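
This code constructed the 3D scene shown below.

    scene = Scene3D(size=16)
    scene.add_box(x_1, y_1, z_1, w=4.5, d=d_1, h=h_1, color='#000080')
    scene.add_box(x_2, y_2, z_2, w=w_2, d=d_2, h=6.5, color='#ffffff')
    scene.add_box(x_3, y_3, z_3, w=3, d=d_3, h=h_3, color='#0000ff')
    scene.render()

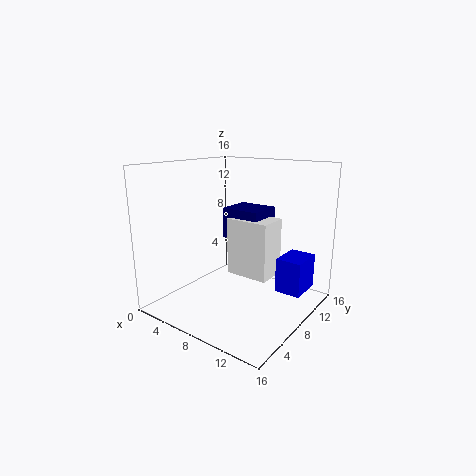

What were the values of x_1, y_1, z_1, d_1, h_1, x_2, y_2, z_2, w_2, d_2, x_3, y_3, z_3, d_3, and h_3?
x_1 = 5.5; y_1 = 8.5; z_1 = 7.5; d_1 = 4; h_1 = 3.5; x_2 = 6.5; y_2 = 8; z_2 = 3.5; w_2 = 5; d_2 = 3.5; x_3 = 11.5; y_3 = 10.5; z_3 = 1.5; d_3 = 4; h_3 = 4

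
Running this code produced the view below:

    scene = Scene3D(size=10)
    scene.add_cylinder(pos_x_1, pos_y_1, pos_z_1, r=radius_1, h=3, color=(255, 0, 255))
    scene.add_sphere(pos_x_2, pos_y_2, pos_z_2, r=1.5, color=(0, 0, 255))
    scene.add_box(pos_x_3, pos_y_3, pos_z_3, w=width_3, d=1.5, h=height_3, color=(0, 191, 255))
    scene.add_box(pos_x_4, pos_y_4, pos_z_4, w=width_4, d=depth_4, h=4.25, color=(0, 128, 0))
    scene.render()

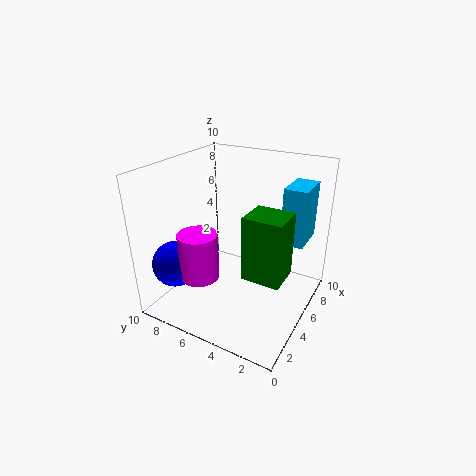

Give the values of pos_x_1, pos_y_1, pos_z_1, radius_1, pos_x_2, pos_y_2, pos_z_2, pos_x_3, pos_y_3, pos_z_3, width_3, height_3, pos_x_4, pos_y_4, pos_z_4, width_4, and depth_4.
pos_x_1 = 1.75, pos_y_1 = 6, pos_z_1 = 3.5, radius_1 = 1.25, pos_x_2 = 1.5, pos_y_2 = 7.75, pos_z_2 = 4, pos_x_3 = 5.25, pos_y_3 = 0.5, pos_z_3 = 5.25, width_3 = 2.5, height_3 = 3.75, pos_x_4 = 2.75, pos_y_4 = 1, pos_z_4 = 3.5, width_4 = 2.25, depth_4 = 2.5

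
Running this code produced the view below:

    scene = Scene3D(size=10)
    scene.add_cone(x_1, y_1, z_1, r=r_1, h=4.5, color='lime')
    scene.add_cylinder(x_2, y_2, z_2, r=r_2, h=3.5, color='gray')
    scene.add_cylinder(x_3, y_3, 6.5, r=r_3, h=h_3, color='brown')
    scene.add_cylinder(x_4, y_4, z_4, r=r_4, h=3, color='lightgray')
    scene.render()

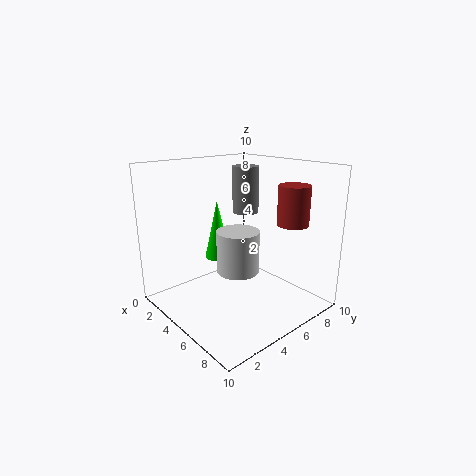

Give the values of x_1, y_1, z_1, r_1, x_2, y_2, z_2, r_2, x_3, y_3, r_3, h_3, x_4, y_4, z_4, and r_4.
x_1 = 2; y_1 = 5.5; z_1 = 2.5; r_1 = 1; x_2 = 3; y_2 = 7.5; z_2 = 6; r_2 = 1; x_3 = 8.5; y_3 = 6.5; r_3 = 1; h_3 = 2.5; x_4 = 5; y_4 = 5; z_4 = 2.5; r_4 = 1.5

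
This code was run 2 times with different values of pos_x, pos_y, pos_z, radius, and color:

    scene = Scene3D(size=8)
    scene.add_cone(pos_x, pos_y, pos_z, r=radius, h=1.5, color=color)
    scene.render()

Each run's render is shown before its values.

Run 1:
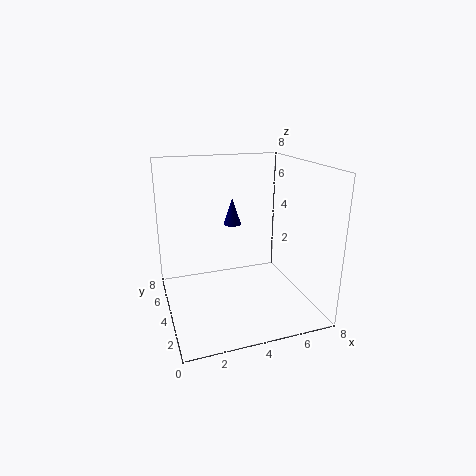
pos_x = 4; pos_y = 5; pos_z = 4.5; radius = 0.5; color = 'navy'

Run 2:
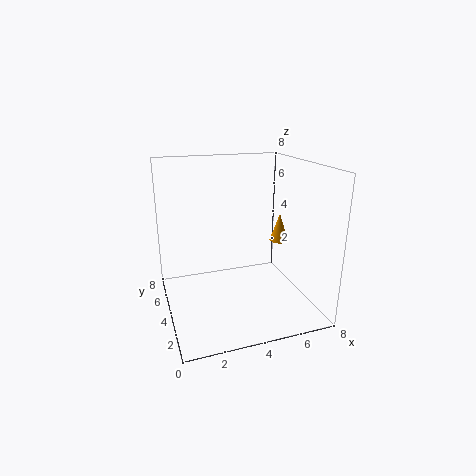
pos_x = 6; pos_y = 3; pos_z = 4; radius = 0.5; color = 'orange'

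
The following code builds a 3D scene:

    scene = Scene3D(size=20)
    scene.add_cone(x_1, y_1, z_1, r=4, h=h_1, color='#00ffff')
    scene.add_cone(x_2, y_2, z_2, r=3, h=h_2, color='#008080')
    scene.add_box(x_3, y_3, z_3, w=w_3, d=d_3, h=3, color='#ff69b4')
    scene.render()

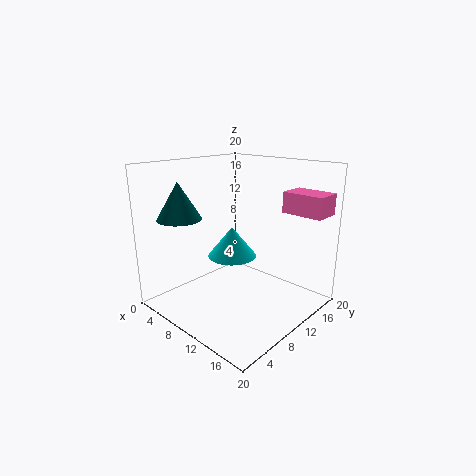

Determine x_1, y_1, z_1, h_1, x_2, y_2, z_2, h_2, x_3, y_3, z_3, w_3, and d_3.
x_1 = 4, y_1 = 15, z_1 = 4, h_1 = 5, x_2 = 5, y_2 = 4, z_2 = 13, h_2 = 5, x_3 = 13, y_3 = 16, z_3 = 13, w_3 = 6, d_3 = 4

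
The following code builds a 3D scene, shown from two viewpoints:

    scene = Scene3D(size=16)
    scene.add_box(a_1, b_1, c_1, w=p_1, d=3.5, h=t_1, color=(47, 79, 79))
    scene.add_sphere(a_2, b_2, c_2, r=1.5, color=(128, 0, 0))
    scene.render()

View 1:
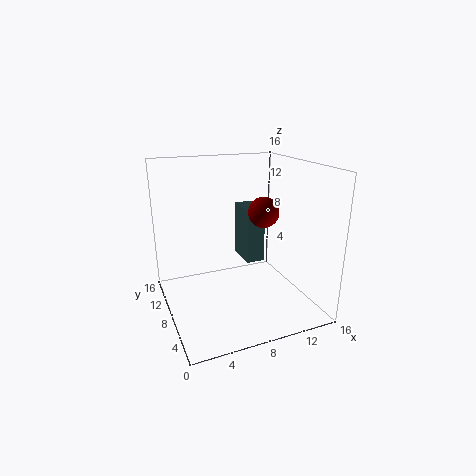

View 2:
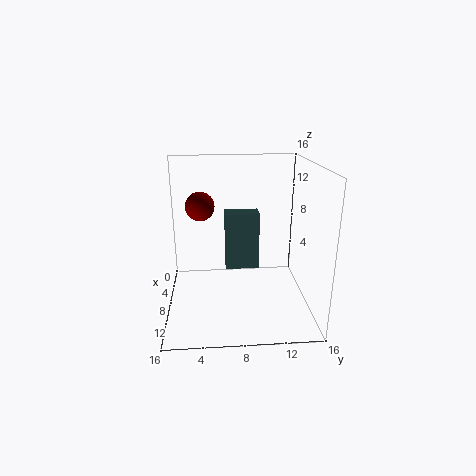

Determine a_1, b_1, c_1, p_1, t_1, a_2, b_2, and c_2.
a_1 = 8.5
b_1 = 6.5
c_1 = 5.5
p_1 = 2
t_1 = 6
a_2 = 9
b_2 = 4
c_2 = 12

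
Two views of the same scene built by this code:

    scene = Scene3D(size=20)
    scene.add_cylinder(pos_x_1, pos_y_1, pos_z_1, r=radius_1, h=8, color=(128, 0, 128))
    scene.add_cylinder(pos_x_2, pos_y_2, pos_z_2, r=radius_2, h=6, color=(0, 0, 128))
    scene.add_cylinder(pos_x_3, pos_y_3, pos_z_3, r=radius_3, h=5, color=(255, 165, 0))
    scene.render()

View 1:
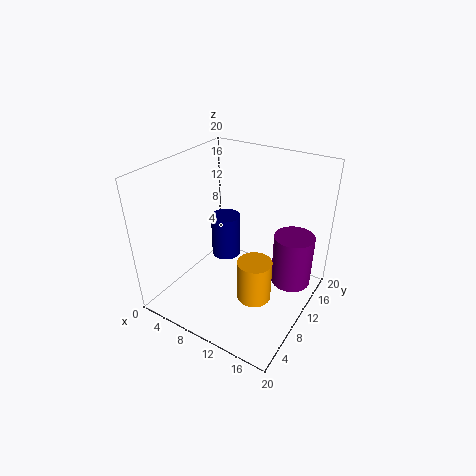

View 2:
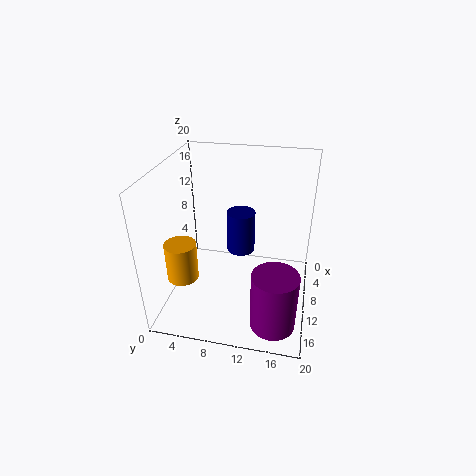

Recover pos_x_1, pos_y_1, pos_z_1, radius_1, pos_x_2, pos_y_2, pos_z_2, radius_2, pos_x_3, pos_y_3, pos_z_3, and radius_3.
pos_x_1 = 16, pos_y_1 = 16, pos_z_1 = 1, radius_1 = 3, pos_x_2 = 8, pos_y_2 = 10, pos_z_2 = 7, radius_2 = 2, pos_x_3 = 16, pos_y_3 = 4, pos_z_3 = 7, radius_3 = 2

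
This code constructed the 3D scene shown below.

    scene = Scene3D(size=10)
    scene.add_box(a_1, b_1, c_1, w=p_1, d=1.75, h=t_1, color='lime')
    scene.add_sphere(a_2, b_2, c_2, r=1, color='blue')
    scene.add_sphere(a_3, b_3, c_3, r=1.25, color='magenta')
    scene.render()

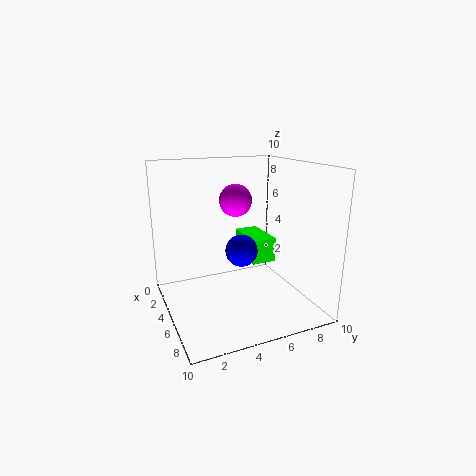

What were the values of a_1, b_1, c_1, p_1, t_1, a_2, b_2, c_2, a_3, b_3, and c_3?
a_1 = 2.25, b_1 = 6, c_1 = 3, p_1 = 3.25, t_1 = 1.75, a_2 = 7.25, b_2 = 4.25, c_2 = 5, a_3 = 2.25, b_3 = 6, c_3 = 7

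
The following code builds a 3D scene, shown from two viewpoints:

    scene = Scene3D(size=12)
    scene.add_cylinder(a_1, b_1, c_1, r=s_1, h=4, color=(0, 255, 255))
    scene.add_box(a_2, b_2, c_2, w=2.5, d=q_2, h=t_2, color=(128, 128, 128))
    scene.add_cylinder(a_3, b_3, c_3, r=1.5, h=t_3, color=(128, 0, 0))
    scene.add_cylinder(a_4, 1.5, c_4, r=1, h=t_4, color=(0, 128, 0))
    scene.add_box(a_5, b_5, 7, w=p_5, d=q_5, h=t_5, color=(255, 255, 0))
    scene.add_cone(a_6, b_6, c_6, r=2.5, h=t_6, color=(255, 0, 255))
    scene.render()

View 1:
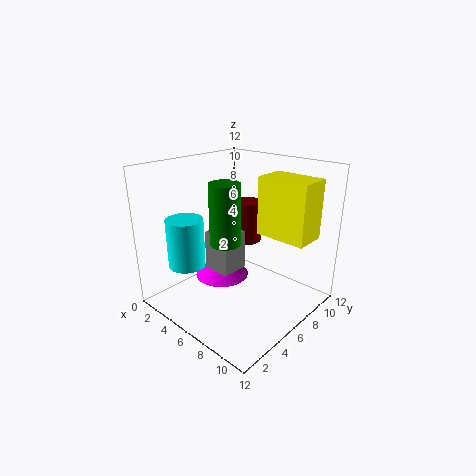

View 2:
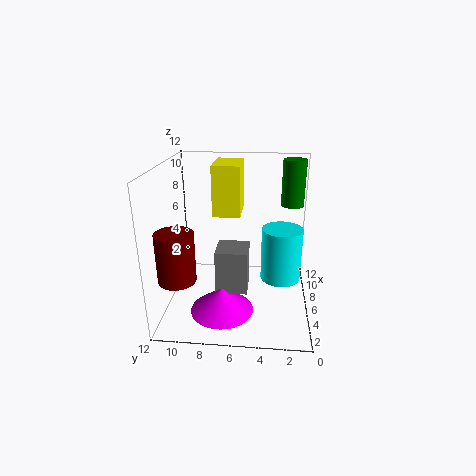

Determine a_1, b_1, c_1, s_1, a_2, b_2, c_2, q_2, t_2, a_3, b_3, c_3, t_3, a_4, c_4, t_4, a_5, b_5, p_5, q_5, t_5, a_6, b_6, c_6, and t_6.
a_1 = 3.5
b_1 = 2.5
c_1 = 4
s_1 = 1.5
a_2 = 3
b_2 = 5
c_2 = 2.5
q_2 = 2.5
t_2 = 3.5
a_3 = 3
b_3 = 10.5
c_3 = 3.5
t_3 = 4
a_4 = 9
c_4 = 8
t_4 = 4
a_5 = 8
b_5 = 6
p_5 = 4
q_5 = 2.5
t_5 = 4.5
a_6 = 3
b_6 = 7
c_6 = 1
t_6 = 2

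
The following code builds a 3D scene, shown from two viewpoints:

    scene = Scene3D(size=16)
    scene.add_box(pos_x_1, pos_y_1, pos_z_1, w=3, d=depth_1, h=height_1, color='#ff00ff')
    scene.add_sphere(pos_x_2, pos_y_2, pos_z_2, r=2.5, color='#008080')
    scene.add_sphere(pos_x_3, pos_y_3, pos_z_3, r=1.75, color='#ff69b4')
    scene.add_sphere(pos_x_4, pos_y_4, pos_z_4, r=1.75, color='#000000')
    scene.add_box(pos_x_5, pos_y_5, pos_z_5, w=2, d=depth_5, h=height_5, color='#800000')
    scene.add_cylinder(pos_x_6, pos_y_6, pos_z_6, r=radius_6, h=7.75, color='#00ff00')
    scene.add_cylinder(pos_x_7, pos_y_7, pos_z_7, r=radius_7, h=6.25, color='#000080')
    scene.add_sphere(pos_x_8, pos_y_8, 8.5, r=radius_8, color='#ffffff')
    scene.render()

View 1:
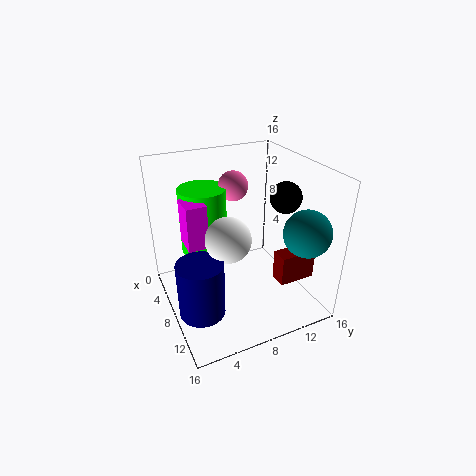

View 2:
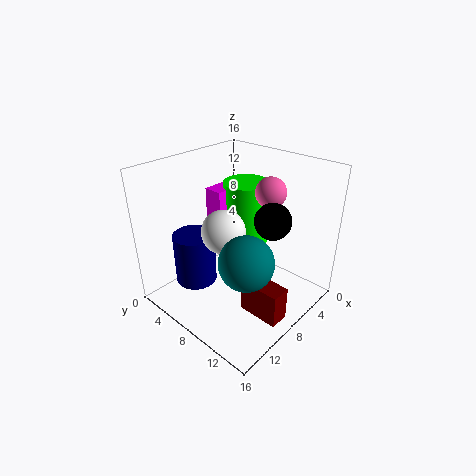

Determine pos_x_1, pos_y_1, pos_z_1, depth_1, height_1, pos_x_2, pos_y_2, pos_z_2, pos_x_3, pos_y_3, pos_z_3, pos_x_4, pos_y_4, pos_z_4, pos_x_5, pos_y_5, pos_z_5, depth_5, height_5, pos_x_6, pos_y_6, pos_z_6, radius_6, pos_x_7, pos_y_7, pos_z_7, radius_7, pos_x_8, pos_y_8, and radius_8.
pos_x_1 = 4.5, pos_y_1 = 2.5, pos_z_1 = 7.25, depth_1 = 2.25, height_1 = 5, pos_x_2 = 13, pos_y_2 = 13.5, pos_z_2 = 9.75, pos_x_3 = 4, pos_y_3 = 9.25, pos_z_3 = 12.5, pos_x_4 = 9, pos_y_4 = 13.25, pos_z_4 = 12.25, pos_x_5 = 9.75, pos_y_5 = 11.75, pos_z_5 = 2.75, depth_5 = 4.25, height_5 = 3.5, pos_x_6 = 3.75, pos_y_6 = 5.5, pos_z_6 = 5, radius_6 = 2.75, pos_x_7 = 10, pos_y_7 = 2.75, pos_z_7 = 1, radius_7 = 2.5, pos_x_8 = 8.75, pos_y_8 = 6.5, radius_8 = 2.5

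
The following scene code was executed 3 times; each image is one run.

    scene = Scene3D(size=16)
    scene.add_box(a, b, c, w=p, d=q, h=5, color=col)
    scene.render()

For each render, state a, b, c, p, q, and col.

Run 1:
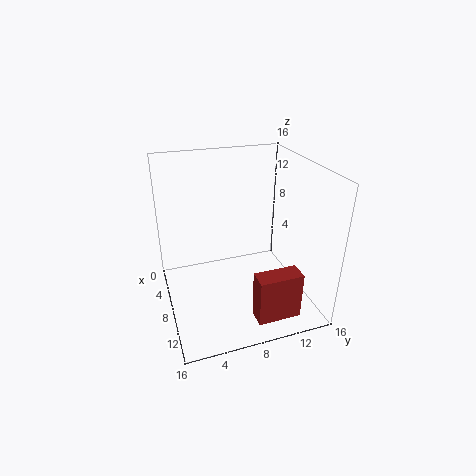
a = 13.5; b = 7.75; c = 2; p = 2; q = 4.5; col = 'brown'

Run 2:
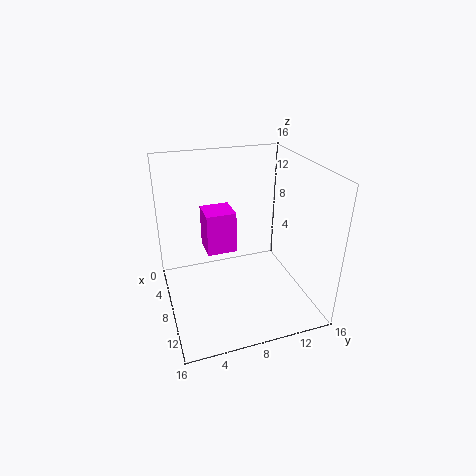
a = 2.5; b = 5; c = 5; p = 3.5; q = 3.5; col = 'magenta'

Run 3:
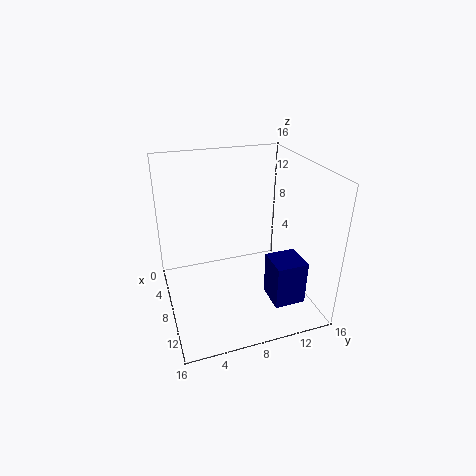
a = 9.5; b = 10.75; c = 1.25; p = 3.5; q = 3.5; col = 'navy'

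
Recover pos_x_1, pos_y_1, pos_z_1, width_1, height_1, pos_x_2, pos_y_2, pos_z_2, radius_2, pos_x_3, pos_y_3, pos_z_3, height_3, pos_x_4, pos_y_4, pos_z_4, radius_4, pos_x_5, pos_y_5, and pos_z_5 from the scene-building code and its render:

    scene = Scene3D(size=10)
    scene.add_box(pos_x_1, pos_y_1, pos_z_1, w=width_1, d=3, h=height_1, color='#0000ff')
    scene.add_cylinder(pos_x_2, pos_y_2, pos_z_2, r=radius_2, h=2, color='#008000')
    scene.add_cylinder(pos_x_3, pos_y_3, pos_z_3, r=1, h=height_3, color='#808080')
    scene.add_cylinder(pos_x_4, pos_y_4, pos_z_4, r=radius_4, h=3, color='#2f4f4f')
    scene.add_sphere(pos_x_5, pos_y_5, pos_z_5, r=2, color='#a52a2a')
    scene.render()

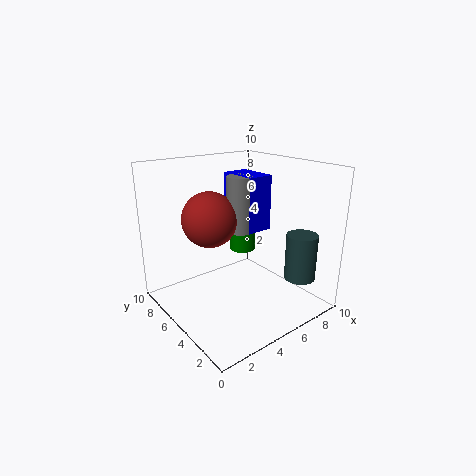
pos_x_1 = 6, pos_y_1 = 5, pos_z_1 = 5, width_1 = 2, height_1 = 4, pos_x_2 = 7, pos_y_2 = 7, pos_z_2 = 3, radius_2 = 1, pos_x_3 = 6, pos_y_3 = 6, pos_z_3 = 5, height_3 = 4, pos_x_4 = 7, pos_y_4 = 1, pos_z_4 = 3, radius_4 = 1, pos_x_5 = 4, pos_y_5 = 7, pos_z_5 = 6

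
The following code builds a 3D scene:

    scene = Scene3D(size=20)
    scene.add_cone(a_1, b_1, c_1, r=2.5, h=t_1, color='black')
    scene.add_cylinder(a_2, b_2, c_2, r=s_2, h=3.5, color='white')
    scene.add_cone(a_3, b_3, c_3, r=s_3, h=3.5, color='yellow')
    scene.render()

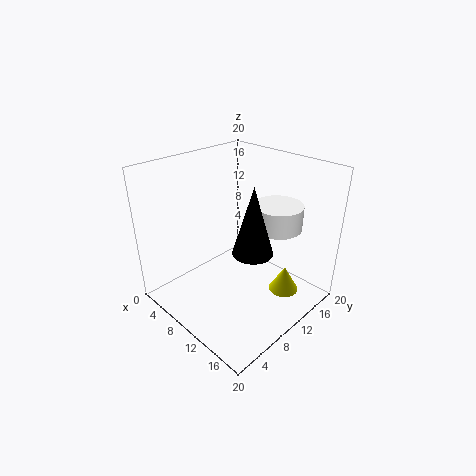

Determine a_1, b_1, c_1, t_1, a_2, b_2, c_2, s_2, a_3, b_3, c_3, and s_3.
a_1 = 15, b_1 = 7.5, c_1 = 11, t_1 = 8.5, a_2 = 12.5, b_2 = 15.5, c_2 = 10.5, s_2 = 3.5, a_3 = 16.5, b_3 = 12.5, c_3 = 3.5, s_3 = 2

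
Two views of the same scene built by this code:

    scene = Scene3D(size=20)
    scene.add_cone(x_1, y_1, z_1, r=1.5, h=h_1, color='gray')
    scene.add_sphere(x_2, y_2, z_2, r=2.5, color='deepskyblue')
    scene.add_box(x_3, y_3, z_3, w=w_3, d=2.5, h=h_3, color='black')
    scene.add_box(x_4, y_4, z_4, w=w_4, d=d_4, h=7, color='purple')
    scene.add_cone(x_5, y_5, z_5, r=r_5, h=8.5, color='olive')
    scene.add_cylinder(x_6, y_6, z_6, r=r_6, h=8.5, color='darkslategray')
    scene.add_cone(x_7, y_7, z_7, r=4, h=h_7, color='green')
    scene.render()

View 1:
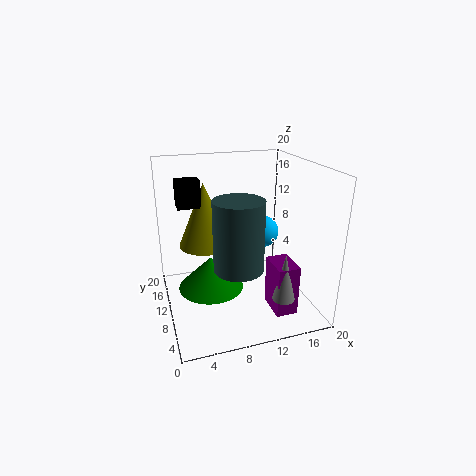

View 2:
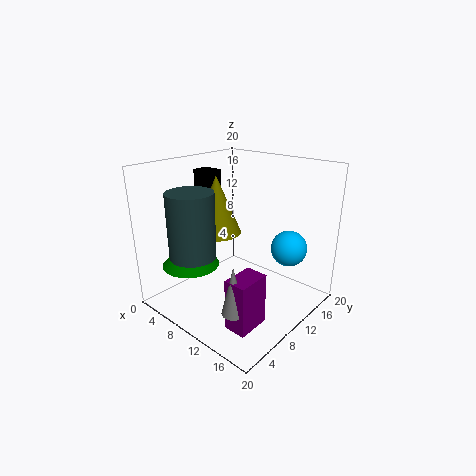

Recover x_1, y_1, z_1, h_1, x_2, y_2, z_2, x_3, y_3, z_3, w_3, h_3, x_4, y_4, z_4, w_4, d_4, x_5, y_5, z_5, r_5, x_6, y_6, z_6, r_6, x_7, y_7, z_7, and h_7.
x_1 = 14.5, y_1 = 4, z_1 = 3, h_1 = 6.5, x_2 = 15.5, y_2 = 14.5, z_2 = 8.5, x_3 = 2, y_3 = 9.5, z_3 = 15, w_3 = 3, h_3 = 3.5, x_4 = 13.5, y_4 = 3.5, z_4 = 0.5, w_4 = 3, d_4 = 4.5, x_5 = 5.5, y_5 = 10.5, z_5 = 9.5, r_5 = 3.5, x_6 = 8, y_6 = 3.5, z_6 = 9, r_6 = 3, x_7 = 5, y_7 = 5.5, z_7 = 6, h_7 = 4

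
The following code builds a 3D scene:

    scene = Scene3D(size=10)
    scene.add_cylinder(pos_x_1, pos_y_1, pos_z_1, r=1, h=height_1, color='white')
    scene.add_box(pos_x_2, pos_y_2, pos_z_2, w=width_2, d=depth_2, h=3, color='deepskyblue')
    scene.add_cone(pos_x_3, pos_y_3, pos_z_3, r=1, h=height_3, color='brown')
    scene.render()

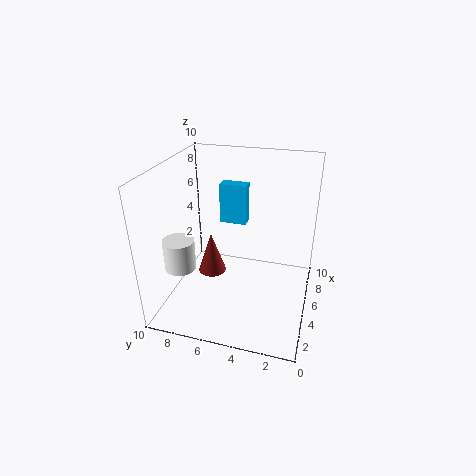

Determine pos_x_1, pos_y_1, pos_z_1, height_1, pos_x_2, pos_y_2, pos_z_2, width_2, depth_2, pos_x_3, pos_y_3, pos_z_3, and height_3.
pos_x_1 = 2, pos_y_1 = 8, pos_z_1 = 4, height_1 = 2, pos_x_2 = 7, pos_y_2 = 5, pos_z_2 = 5, width_2 = 1, depth_2 = 2, pos_x_3 = 5, pos_y_3 = 7, pos_z_3 = 2, height_3 = 3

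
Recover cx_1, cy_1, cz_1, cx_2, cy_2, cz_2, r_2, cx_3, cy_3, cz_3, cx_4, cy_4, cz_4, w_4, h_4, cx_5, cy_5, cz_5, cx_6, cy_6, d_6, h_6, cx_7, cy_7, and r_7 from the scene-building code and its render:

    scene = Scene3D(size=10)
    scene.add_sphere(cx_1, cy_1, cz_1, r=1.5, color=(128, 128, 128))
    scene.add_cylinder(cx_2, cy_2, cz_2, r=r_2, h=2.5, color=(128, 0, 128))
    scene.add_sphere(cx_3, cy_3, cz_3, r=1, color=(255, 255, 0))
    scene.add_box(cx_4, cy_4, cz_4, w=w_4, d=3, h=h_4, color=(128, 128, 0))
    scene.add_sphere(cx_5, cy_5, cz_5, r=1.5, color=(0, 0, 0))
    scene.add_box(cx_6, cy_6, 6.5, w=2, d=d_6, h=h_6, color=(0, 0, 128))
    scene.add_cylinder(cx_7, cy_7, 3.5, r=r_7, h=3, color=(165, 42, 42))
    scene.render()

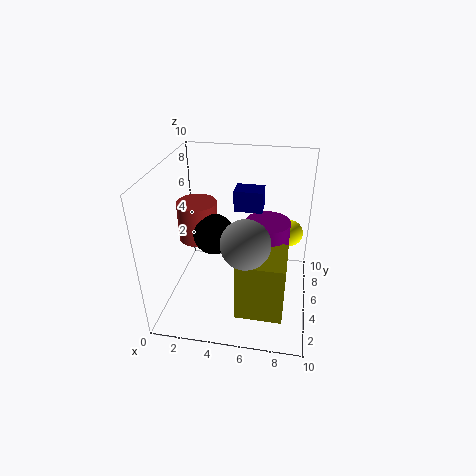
cx_1 = 6, cy_1 = 2, cz_1 = 6.5, cx_2 = 7, cy_2 = 5, cz_2 = 4, r_2 = 1.5, cx_3 = 8.5, cy_3 = 8, cz_3 = 4, cx_4 = 5.5, cy_4 = 1, cz_4 = 1.5, w_4 = 3, h_4 = 4, cx_5 = 3, cy_5 = 6, cz_5 = 4.5, cx_6 = 4.5, cy_6 = 6, d_6 = 1.5, h_6 = 1.5, cx_7 = 1.5, cy_7 = 7, r_7 = 1.5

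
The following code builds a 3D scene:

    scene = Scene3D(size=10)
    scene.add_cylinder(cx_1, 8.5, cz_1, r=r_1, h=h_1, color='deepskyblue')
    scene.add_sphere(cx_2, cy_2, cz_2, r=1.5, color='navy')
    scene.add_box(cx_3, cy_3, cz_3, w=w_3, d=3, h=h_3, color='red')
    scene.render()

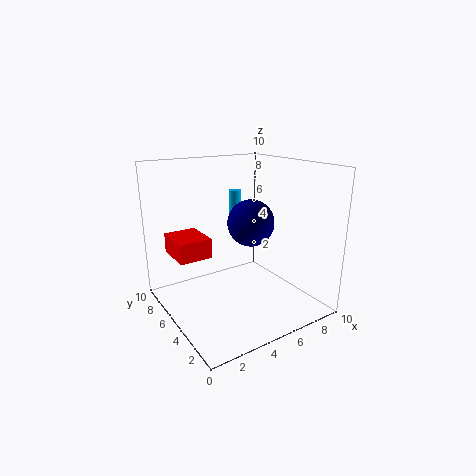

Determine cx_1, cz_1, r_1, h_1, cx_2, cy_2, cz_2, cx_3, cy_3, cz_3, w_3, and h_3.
cx_1 = 7
cz_1 = 4.5
r_1 = 0.5
h_1 = 3
cx_2 = 5
cy_2 = 3.5
cz_2 = 6.5
cx_3 = 1.5
cy_3 = 7
cz_3 = 3
w_3 = 2.5
h_3 = 1.5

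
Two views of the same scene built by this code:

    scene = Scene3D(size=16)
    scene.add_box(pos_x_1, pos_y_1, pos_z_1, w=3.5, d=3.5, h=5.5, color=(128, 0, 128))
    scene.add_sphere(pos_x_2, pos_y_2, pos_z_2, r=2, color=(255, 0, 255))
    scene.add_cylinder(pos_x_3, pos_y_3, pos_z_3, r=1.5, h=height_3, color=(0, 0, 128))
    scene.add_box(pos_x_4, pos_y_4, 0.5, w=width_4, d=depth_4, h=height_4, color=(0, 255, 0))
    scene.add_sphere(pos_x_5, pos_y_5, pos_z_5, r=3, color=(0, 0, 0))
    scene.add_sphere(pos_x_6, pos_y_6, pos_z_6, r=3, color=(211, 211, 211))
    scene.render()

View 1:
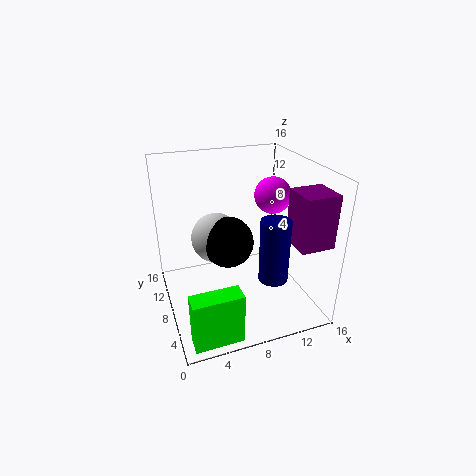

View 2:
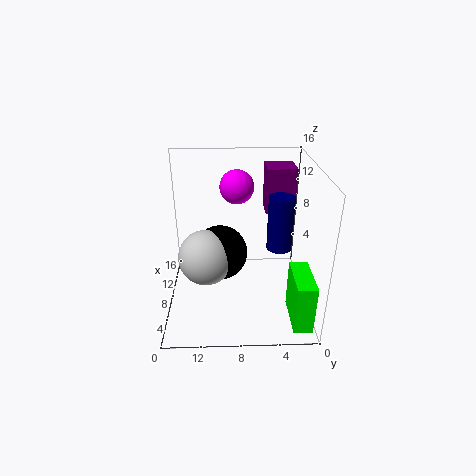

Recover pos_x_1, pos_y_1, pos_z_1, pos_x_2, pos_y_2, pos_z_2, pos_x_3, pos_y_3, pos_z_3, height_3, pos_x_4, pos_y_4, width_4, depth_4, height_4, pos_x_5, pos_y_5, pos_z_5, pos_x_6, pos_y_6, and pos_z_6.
pos_x_1 = 12, pos_y_1 = 1, pos_z_1 = 9, pos_x_2 = 12, pos_y_2 = 8, pos_z_2 = 12.5, pos_x_3 = 10, pos_y_3 = 3, pos_z_3 = 5.5, height_3 = 6.5, pos_x_4 = 1, pos_y_4 = 0.5, width_4 = 5, depth_4 = 2, height_4 = 5.5, pos_x_5 = 7.5, pos_y_5 = 10, pos_z_5 = 6.5, pos_x_6 = 6.5, pos_y_6 = 11.5, pos_z_6 = 6.5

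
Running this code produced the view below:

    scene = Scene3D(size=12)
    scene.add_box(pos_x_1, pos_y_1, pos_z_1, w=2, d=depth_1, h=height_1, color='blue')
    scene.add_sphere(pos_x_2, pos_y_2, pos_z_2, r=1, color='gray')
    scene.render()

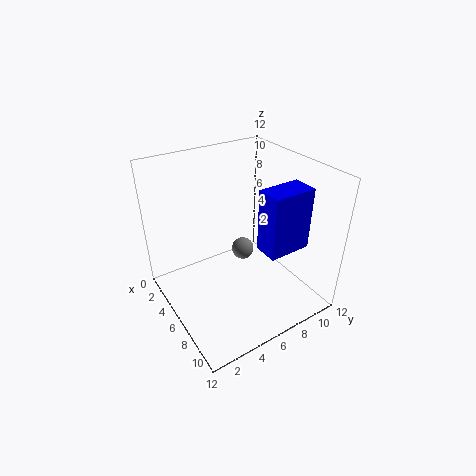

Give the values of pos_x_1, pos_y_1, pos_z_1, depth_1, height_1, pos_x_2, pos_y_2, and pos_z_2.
pos_x_1 = 8; pos_y_1 = 6.5; pos_z_1 = 6; depth_1 = 3.5; height_1 = 5; pos_x_2 = 4.5; pos_y_2 = 7.5; pos_z_2 = 3.5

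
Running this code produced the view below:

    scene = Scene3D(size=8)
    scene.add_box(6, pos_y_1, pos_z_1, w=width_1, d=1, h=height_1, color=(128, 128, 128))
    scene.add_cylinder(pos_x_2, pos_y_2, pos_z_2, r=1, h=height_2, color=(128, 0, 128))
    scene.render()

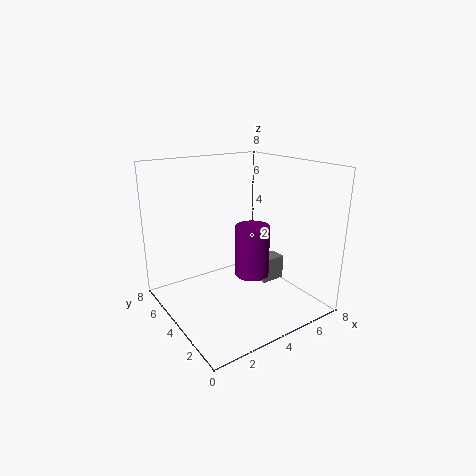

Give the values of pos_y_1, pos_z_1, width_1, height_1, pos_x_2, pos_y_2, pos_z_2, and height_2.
pos_y_1 = 4; pos_z_1 = 0.5; width_1 = 1.5; height_1 = 1.5; pos_x_2 = 5; pos_y_2 = 4; pos_z_2 = 1.5; height_2 = 3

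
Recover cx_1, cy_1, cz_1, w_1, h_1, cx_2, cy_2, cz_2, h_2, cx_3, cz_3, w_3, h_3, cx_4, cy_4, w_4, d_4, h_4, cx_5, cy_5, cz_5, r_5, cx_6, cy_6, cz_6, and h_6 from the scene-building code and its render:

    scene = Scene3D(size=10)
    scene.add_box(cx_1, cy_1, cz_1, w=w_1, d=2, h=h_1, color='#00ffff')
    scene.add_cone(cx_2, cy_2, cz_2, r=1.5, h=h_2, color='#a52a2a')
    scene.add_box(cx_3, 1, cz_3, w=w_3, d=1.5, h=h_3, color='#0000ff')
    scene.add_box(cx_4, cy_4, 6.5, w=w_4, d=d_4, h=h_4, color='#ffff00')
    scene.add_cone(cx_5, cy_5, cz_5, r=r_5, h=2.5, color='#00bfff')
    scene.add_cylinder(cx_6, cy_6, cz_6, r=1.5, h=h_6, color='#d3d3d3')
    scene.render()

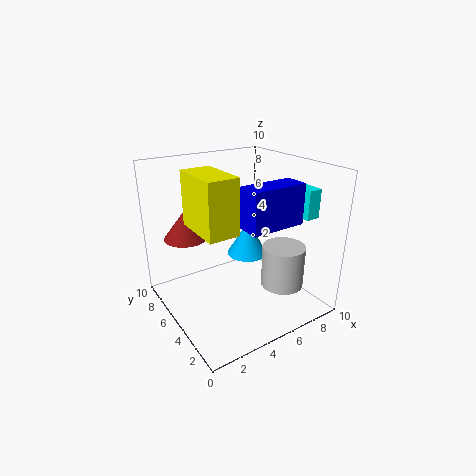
cx_1 = 8.5; cy_1 = 2; cz_1 = 6.5; w_1 = 1; h_1 = 2; cx_2 = 2; cy_2 = 7; cz_2 = 5; h_2 = 2; cx_3 = 3.5; cz_3 = 7; w_3 = 3.5; h_3 = 2.5; cx_4 = 1.5; cy_4 = 2.5; w_4 = 2; d_4 = 3.5; h_4 = 3.5; cx_5 = 6.5; cy_5 = 6; cz_5 = 3; r_5 = 1.5; cx_6 = 7.5; cy_6 = 3; cz_6 = 1.5; h_6 = 3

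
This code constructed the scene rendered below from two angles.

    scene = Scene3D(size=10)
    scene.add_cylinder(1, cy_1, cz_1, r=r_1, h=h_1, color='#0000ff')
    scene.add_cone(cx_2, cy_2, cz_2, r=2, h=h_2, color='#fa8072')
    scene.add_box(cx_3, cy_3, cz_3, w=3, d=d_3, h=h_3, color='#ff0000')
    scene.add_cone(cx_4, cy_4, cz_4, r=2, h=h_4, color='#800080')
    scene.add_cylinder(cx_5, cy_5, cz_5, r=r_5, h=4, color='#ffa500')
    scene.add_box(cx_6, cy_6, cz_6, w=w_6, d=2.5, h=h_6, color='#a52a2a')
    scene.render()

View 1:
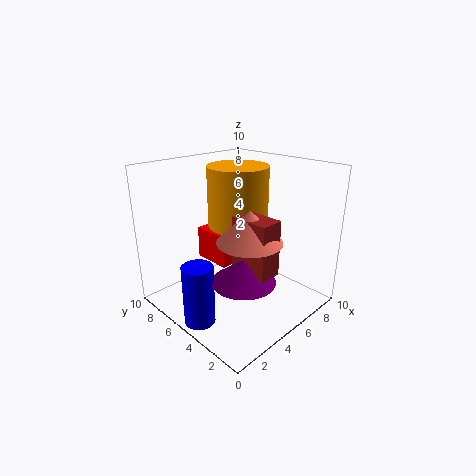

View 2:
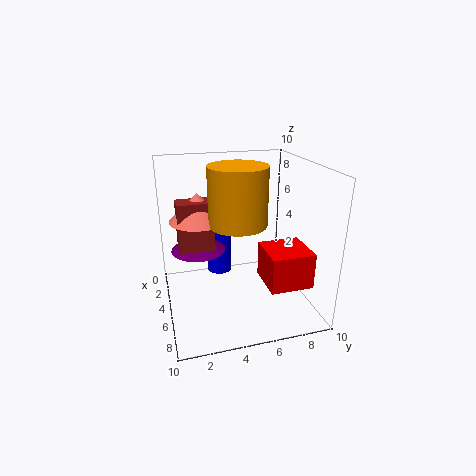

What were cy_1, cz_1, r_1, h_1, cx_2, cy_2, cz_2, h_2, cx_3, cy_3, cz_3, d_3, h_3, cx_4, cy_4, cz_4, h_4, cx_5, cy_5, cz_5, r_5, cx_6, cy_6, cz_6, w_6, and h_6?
cy_1 = 4.5, cz_1 = 0.5, r_1 = 1, h_1 = 4, cx_2 = 3.5, cy_2 = 2.5, cz_2 = 6, h_2 = 2, cx_3 = 5, cy_3 = 6.5, cz_3 = 2, d_3 = 3, h_3 = 2.5, cx_4 = 3, cy_4 = 2.5, cz_4 = 3.5, h_4 = 1.5, cx_5 = 5, cy_5 = 5, cz_5 = 6, r_5 = 2, cx_6 = 3, cy_6 = 1, cz_6 = 4, w_6 = 1.5, h_6 = 3.5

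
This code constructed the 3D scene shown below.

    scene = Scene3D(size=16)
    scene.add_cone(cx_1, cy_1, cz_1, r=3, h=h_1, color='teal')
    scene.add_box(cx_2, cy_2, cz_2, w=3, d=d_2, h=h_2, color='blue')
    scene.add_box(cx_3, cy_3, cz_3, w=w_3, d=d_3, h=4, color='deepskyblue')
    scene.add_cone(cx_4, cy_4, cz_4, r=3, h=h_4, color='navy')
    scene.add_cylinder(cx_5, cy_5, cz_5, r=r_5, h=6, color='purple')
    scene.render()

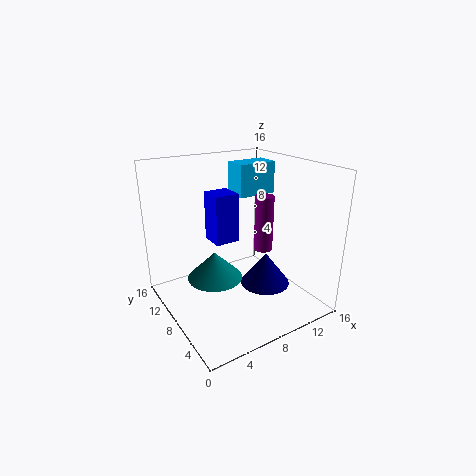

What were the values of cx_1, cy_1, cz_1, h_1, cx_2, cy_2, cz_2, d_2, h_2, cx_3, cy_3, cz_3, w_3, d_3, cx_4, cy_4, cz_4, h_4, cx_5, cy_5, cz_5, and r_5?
cx_1 = 5; cy_1 = 8; cz_1 = 4; h_1 = 3; cx_2 = 7; cy_2 = 11; cz_2 = 6; d_2 = 3; h_2 = 6; cx_3 = 11; cy_3 = 12; cz_3 = 11; w_3 = 5; d_3 = 3; cx_4 = 12; cy_4 = 8; cz_4 = 1; h_4 = 4; cx_5 = 10; cy_5 = 6; cz_5 = 7; r_5 = 1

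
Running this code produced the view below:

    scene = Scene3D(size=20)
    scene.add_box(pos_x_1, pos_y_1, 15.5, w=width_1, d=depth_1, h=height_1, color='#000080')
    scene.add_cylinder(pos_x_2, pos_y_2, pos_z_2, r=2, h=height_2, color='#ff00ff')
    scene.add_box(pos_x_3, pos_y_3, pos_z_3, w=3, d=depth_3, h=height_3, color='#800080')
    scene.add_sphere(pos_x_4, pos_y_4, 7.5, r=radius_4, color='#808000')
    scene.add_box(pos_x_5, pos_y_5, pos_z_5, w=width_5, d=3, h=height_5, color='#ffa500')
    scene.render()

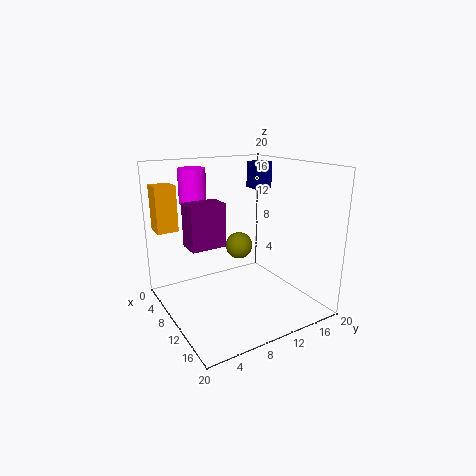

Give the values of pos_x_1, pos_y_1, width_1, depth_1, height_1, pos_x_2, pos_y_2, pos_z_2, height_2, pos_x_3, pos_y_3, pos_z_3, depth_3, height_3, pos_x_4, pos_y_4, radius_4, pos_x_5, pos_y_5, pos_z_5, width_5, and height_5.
pos_x_1 = 3.5, pos_y_1 = 15.5, width_1 = 2.5, depth_1 = 3, height_1 = 4, pos_x_2 = 3, pos_y_2 = 6.5, pos_z_2 = 14, height_2 = 5, pos_x_3 = 10, pos_y_3 = 2, pos_z_3 = 10.5, depth_3 = 4.5, height_3 = 5.5, pos_x_4 = 7, pos_y_4 = 12, radius_4 = 2, pos_x_5 = 1.5, pos_y_5 = 0.5, pos_z_5 = 10.5, width_5 = 3, height_5 = 6.5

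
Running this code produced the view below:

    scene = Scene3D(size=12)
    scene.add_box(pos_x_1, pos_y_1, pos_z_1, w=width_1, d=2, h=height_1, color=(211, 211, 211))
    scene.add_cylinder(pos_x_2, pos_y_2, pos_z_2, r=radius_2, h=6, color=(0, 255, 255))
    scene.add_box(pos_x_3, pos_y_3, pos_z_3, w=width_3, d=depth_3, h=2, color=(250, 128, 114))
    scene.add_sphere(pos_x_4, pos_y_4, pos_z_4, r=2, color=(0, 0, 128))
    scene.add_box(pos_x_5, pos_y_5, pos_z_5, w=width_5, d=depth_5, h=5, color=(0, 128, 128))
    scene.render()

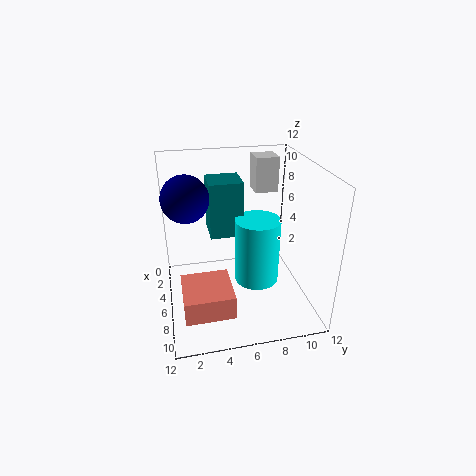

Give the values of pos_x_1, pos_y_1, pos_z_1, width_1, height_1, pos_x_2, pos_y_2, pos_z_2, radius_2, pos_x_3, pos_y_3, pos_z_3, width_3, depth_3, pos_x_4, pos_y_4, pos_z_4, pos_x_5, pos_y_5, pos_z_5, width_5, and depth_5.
pos_x_1 = 2; pos_y_1 = 8; pos_z_1 = 9; width_1 = 2; height_1 = 3; pos_x_2 = 5; pos_y_2 = 8; pos_z_2 = 1; radius_2 = 2; pos_x_3 = 6; pos_y_3 = 1; pos_z_3 = 1; width_3 = 4; depth_3 = 4; pos_x_4 = 4; pos_y_4 = 2; pos_z_4 = 9; pos_x_5 = 1; pos_y_5 = 4; pos_z_5 = 5; width_5 = 3; depth_5 = 3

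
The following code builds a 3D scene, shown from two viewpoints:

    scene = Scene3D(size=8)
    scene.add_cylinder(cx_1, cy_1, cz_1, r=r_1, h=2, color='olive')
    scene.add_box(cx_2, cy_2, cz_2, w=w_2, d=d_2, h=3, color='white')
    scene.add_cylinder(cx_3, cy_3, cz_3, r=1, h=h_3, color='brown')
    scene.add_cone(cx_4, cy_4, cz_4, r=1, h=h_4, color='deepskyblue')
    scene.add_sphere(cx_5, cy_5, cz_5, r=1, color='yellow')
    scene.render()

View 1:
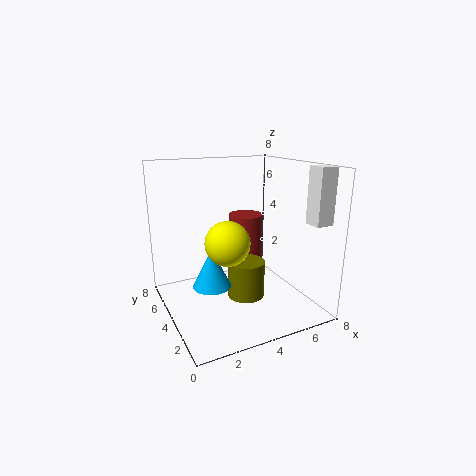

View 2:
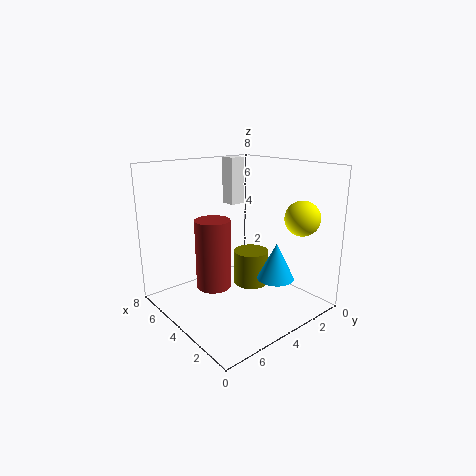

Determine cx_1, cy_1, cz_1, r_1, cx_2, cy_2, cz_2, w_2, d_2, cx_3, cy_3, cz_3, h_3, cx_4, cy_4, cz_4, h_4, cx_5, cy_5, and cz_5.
cx_1 = 4
cy_1 = 3
cz_1 = 1
r_1 = 1
cx_2 = 7
cy_2 = 1
cz_2 = 5
w_2 = 1
d_2 = 1
cx_3 = 5
cy_3 = 5
cz_3 = 1
h_3 = 4
cx_4 = 2
cy_4 = 3
cz_4 = 2
h_4 = 2
cx_5 = 2
cy_5 = 1
cz_5 = 5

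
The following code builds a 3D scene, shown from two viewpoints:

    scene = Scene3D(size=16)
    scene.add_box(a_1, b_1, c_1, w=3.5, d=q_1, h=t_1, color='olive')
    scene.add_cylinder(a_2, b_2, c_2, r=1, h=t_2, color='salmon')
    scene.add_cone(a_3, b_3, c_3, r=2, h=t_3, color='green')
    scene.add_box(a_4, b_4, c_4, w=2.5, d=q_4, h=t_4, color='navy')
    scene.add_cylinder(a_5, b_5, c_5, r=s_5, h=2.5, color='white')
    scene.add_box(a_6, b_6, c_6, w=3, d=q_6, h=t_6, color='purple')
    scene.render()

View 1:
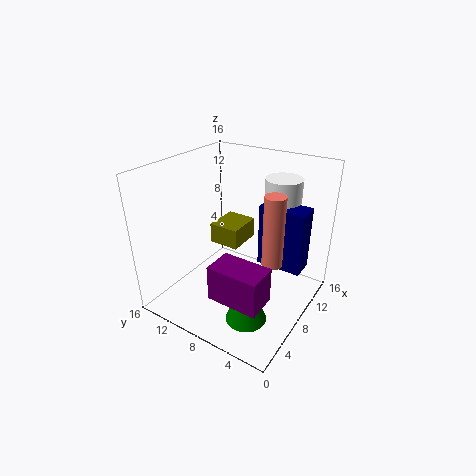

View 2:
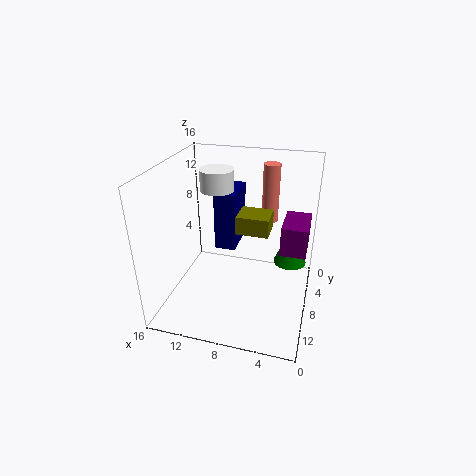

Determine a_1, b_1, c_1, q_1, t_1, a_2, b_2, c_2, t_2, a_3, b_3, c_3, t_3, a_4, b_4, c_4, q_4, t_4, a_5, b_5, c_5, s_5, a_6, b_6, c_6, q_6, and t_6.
a_1 = 4.5, b_1 = 6, c_1 = 9, q_1 = 3, t_1 = 2, a_2 = 5.5, b_2 = 2.5, c_2 = 8, t_2 = 7, a_3 = 2.5, b_3 = 3.5, c_3 = 3, t_3 = 5, a_4 = 9, b_4 = 1, c_4 = 5, q_4 = 5, t_4 = 7, a_5 = 11.5, b_5 = 4.5, c_5 = 12, s_5 = 2, a_6 = 0.5, b_6 = 1.5, c_6 = 5.5, q_6 = 5, t_6 = 3.5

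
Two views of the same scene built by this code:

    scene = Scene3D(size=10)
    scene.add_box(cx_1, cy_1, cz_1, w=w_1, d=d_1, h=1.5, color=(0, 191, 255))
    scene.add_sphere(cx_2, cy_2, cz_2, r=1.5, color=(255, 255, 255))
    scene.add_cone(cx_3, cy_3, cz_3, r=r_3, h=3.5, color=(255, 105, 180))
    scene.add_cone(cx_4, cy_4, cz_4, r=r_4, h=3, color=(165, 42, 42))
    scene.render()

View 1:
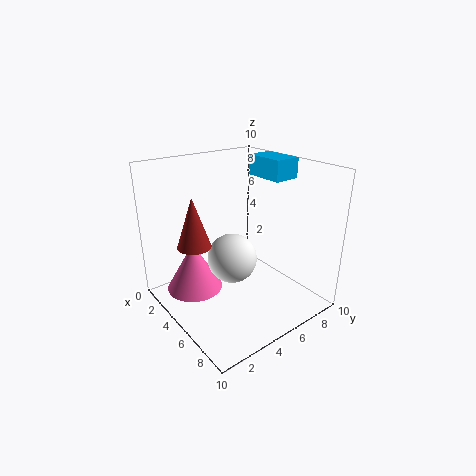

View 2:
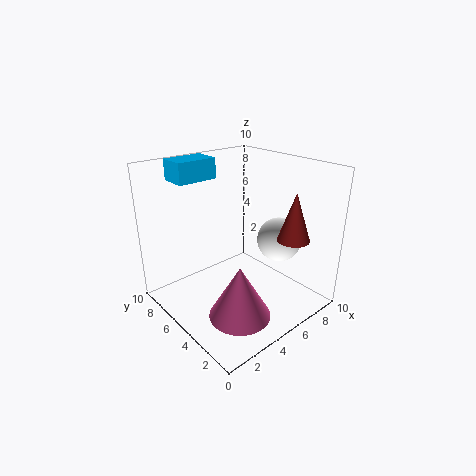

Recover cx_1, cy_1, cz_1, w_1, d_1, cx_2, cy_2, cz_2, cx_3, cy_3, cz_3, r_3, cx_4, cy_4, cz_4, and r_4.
cx_1 = 2.5, cy_1 = 8, cz_1 = 8.5, w_1 = 3, d_1 = 2, cx_2 = 7, cy_2 = 3, cz_2 = 5, cx_3 = 3, cy_3 = 2.5, cz_3 = 1, r_3 = 2, cx_4 = 6, cy_4 = 1, cz_4 = 6, r_4 = 1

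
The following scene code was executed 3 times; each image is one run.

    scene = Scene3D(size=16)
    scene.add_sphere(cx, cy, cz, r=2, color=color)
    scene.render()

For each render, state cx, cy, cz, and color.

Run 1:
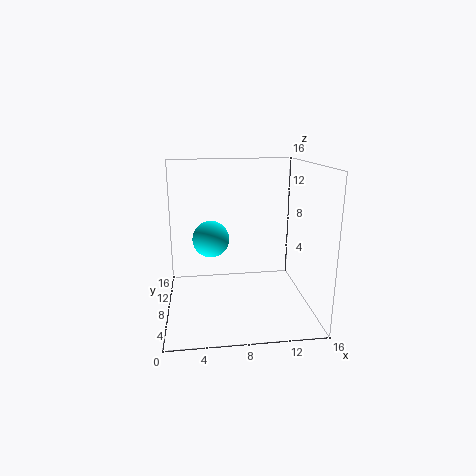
cx = 5; cy = 8; cz = 8; color = 'cyan'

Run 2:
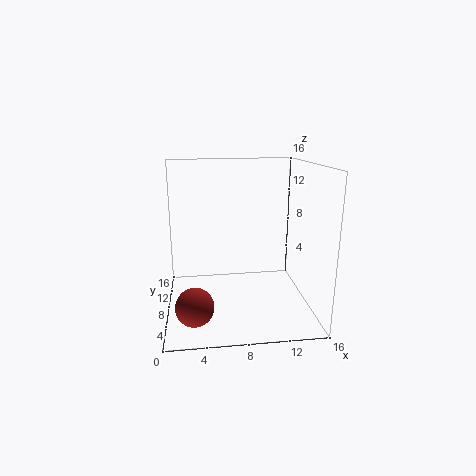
cx = 3; cy = 4; cz = 2; color = 'brown'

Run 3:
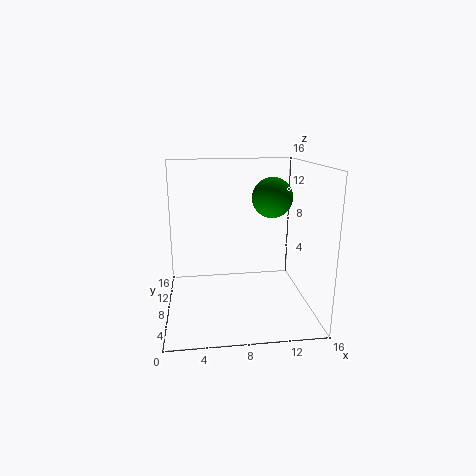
cx = 11; cy = 5; cz = 13; color = 'green'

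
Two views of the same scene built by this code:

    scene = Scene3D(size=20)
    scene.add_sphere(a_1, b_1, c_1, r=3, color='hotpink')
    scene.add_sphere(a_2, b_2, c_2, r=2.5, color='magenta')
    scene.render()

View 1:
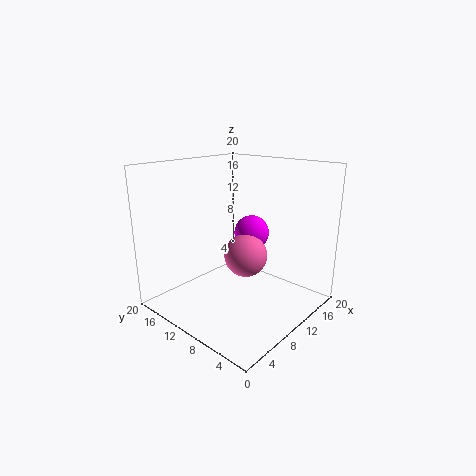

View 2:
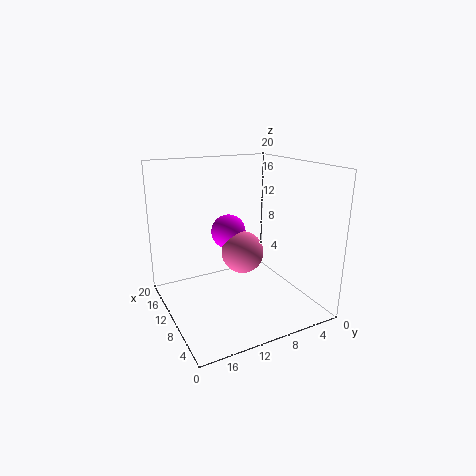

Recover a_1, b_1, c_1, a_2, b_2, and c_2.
a_1 = 10.5; b_1 = 9; c_1 = 7.5; a_2 = 13; b_2 = 10; c_2 = 10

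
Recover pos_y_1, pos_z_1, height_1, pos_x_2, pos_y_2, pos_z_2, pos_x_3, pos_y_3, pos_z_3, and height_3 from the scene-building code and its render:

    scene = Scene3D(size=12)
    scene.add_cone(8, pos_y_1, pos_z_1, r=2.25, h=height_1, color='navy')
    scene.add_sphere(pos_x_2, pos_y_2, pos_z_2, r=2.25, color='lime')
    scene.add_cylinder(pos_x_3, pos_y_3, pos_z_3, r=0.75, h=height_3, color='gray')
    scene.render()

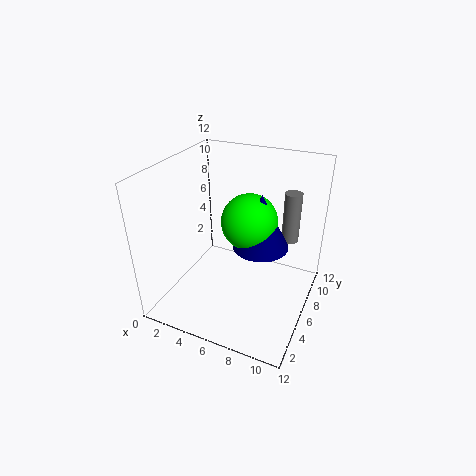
pos_y_1 = 6
pos_z_1 = 5.75
height_1 = 4.5
pos_x_2 = 7
pos_y_2 = 6
pos_z_2 = 7.75
pos_x_3 = 9.5
pos_y_3 = 9.5
pos_z_3 = 4.75
height_3 = 4.5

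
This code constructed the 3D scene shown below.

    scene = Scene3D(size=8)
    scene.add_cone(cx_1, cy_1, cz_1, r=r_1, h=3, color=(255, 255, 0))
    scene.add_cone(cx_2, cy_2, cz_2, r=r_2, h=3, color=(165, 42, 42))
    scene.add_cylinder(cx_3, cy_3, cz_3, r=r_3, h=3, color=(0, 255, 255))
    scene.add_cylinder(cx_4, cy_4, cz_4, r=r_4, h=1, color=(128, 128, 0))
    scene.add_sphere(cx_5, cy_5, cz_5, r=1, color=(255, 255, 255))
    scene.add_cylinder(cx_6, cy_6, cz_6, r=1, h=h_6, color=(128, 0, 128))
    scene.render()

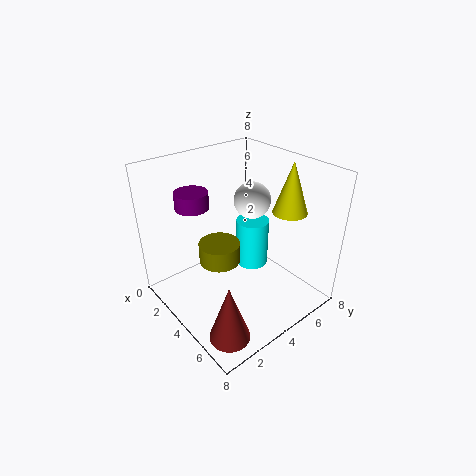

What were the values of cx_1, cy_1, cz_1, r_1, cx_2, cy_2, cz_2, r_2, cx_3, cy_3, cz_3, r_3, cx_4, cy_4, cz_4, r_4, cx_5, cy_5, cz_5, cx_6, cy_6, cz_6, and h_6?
cx_1 = 5
cy_1 = 7
cz_1 = 5
r_1 = 1
cx_2 = 7
cy_2 = 1
cz_2 = 1
r_2 = 1
cx_3 = 3
cy_3 = 6
cz_3 = 1
r_3 = 1
cx_4 = 5
cy_4 = 2
cz_4 = 4
r_4 = 1
cx_5 = 4
cy_5 = 5
cz_5 = 6
cx_6 = 1
cy_6 = 3
cz_6 = 5
h_6 = 1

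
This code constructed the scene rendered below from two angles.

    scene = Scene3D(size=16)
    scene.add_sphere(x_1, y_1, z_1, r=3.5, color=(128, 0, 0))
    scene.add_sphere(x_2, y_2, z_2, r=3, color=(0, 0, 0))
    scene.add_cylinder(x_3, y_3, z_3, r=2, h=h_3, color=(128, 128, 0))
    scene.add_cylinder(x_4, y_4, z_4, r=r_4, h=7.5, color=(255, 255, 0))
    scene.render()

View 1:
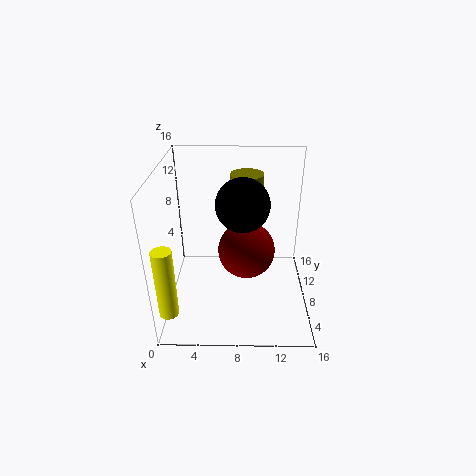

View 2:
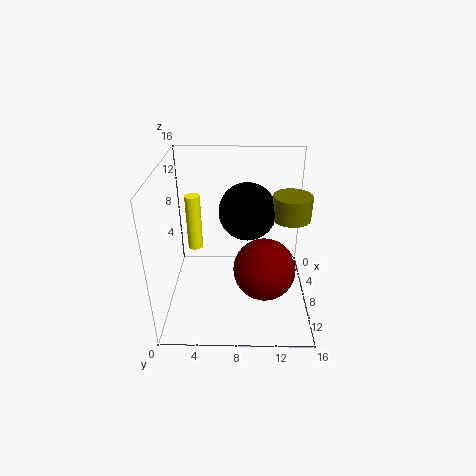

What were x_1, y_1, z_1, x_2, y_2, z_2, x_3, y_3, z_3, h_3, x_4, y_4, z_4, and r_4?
x_1 = 9; y_1 = 11; z_1 = 4.5; x_2 = 8.5; y_2 = 9; z_2 = 11.5; x_3 = 9; y_3 = 13.5; z_3 = 11; h_3 = 2.5; x_4 = 1; y_4 = 2; z_4 = 2.5; r_4 = 1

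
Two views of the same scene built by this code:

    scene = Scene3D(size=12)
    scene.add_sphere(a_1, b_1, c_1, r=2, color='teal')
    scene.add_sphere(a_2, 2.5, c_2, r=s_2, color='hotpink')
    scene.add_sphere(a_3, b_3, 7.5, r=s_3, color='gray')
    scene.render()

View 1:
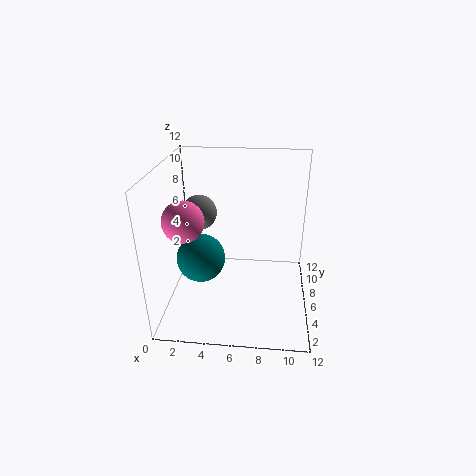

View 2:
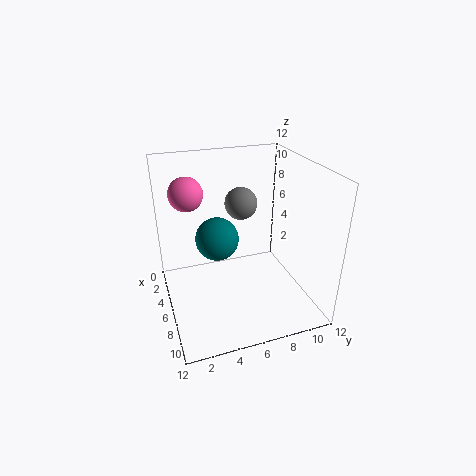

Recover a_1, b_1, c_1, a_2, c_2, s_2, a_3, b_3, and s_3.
a_1 = 3; b_1 = 5; c_1 = 4.5; a_2 = 2.5; c_2 = 9; s_2 = 1.5; a_3 = 2.5; b_3 = 7.5; s_3 = 1.5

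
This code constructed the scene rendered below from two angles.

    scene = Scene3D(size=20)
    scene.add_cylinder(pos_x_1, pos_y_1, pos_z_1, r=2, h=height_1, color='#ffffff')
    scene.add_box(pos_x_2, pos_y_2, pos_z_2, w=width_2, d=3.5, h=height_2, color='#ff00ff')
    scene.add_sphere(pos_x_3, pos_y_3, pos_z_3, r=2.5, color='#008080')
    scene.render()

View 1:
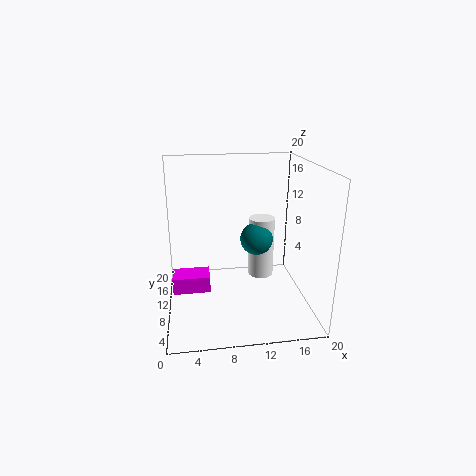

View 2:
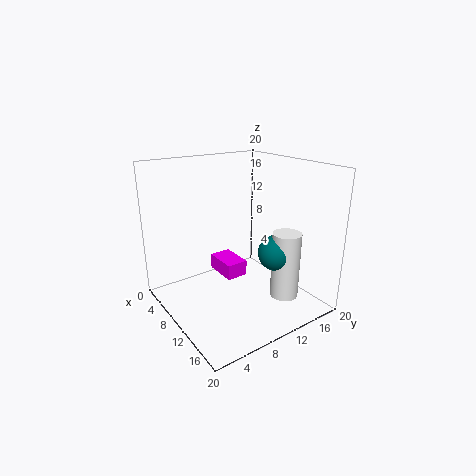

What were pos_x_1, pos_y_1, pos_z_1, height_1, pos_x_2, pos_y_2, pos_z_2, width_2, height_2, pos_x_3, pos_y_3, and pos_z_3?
pos_x_1 = 14.5
pos_y_1 = 15
pos_z_1 = 1.5
height_1 = 9.5
pos_x_2 = 0.5
pos_y_2 = 11
pos_z_2 = 1
width_2 = 5.5
height_2 = 2.5
pos_x_3 = 13.5
pos_y_3 = 14
pos_z_3 = 8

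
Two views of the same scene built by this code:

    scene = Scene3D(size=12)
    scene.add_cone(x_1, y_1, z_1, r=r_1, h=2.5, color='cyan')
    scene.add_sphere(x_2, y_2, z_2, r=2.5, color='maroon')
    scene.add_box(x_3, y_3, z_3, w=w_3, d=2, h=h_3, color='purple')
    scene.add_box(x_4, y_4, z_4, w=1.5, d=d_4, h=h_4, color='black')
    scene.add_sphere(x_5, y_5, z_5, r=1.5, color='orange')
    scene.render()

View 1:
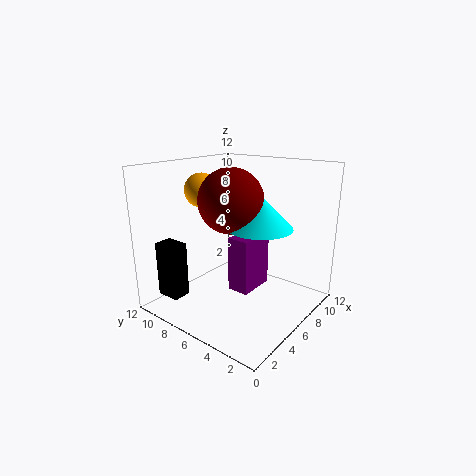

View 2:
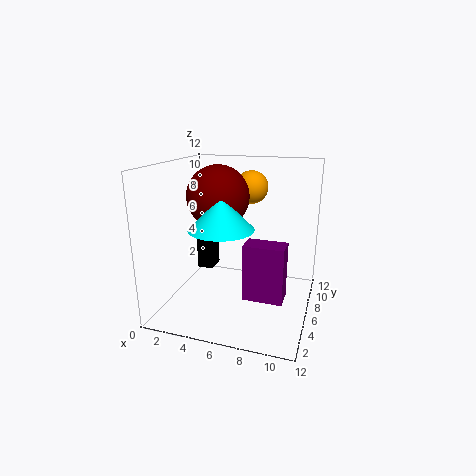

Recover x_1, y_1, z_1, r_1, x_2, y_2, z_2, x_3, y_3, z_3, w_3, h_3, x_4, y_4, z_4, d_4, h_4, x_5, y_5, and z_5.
x_1 = 5.5; y_1 = 3.5; z_1 = 7.5; r_1 = 2.5; x_2 = 4.5; y_2 = 5.5; z_2 = 9.5; x_3 = 6.5; y_3 = 5.5; z_3 = 0.5; w_3 = 3.5; h_3 = 5; x_4 = 1; y_4 = 8.5; z_4 = 1.5; d_4 = 2; h_4 = 4.5; x_5 = 6; y_5 = 10; z_5 = 9.5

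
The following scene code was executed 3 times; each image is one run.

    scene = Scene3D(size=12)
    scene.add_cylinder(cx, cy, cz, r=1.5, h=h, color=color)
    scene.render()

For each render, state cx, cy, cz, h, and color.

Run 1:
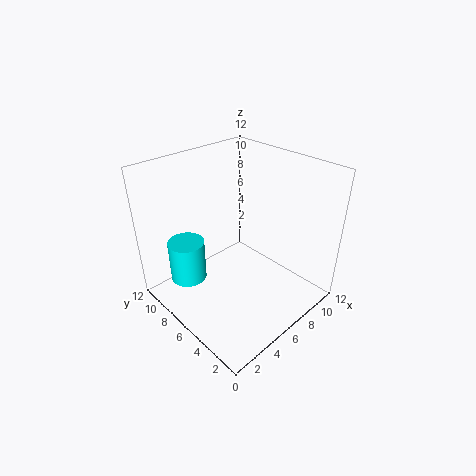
cx = 2.5
cy = 8.5
cz = 2.5
h = 3.5
color = 'cyan'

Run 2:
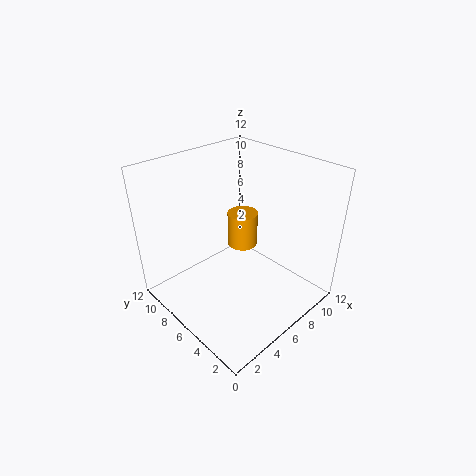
cx = 10
cy = 9.5
cz = 2
h = 3.5
color = 'orange'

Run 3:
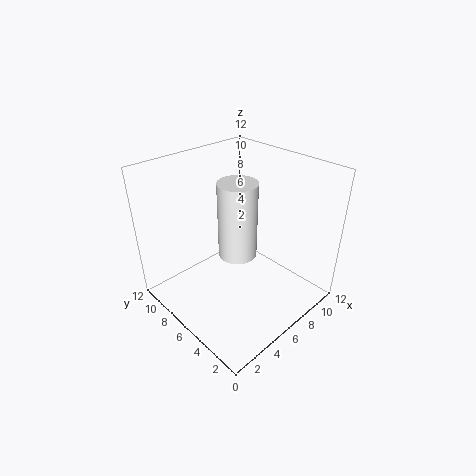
cx = 5
cy = 5
cz = 5.5
h = 6
color = 'white'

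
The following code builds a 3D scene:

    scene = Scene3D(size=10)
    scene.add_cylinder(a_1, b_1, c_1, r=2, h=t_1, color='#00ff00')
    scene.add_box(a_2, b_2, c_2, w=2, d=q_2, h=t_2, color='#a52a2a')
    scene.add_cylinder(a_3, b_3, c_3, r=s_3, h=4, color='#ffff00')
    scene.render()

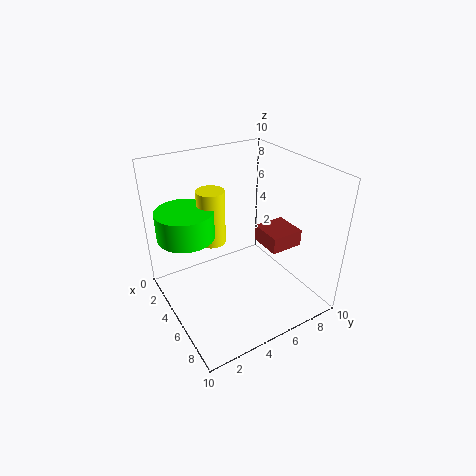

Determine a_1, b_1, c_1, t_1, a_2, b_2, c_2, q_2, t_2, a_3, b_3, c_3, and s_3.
a_1 = 3, b_1 = 2, c_1 = 5, t_1 = 2, a_2 = 7, b_2 = 5, c_2 = 6, q_2 = 2, t_2 = 1, a_3 = 3, b_3 = 4, c_3 = 4, s_3 = 1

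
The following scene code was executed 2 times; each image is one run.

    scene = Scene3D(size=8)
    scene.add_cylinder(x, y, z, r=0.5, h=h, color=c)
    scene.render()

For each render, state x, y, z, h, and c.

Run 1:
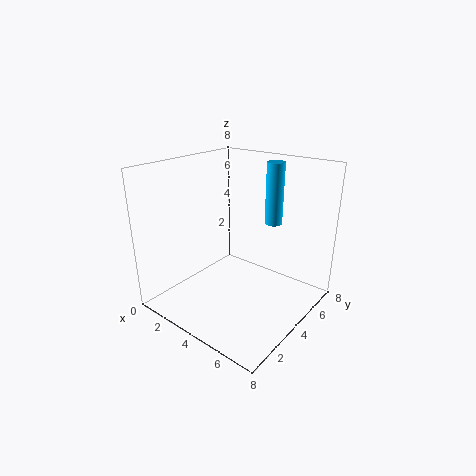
x = 5; y = 6; z = 4.5; h = 3.5; c = 'deepskyblue'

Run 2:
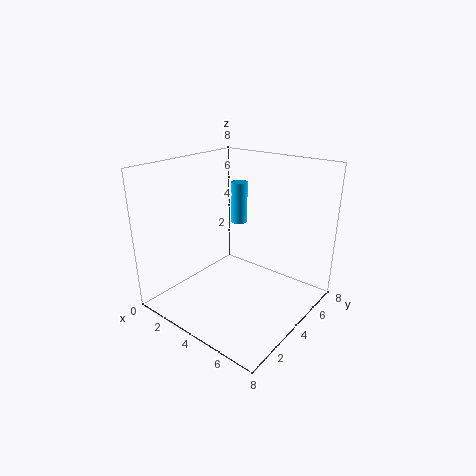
x = 2.5; y = 6; z = 4; h = 2.5; c = 'deepskyblue'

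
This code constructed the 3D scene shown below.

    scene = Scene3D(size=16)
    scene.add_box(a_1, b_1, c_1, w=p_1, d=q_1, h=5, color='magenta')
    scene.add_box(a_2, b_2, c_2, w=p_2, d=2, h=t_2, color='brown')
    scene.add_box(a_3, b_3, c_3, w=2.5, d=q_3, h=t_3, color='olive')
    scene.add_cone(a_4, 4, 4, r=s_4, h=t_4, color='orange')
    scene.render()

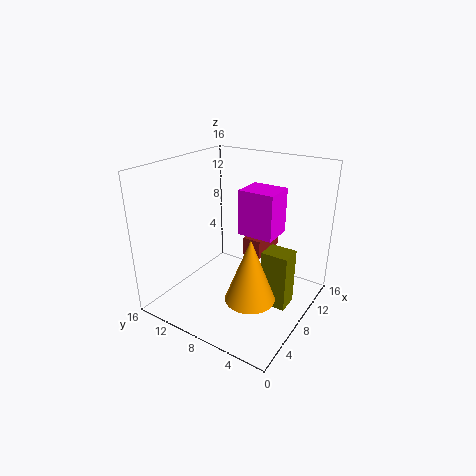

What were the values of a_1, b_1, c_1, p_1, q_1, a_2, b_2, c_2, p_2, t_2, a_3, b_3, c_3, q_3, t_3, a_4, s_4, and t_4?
a_1 = 8
b_1 = 4
c_1 = 8.5
p_1 = 3.5
q_1 = 4
a_2 = 7.5
b_2 = 5
c_2 = 6.5
p_2 = 4.5
t_2 = 2
a_3 = 8
b_3 = 2
c_3 = 0.5
q_3 = 3
t_3 = 6.5
a_4 = 4
s_4 = 2.5
t_4 = 6.5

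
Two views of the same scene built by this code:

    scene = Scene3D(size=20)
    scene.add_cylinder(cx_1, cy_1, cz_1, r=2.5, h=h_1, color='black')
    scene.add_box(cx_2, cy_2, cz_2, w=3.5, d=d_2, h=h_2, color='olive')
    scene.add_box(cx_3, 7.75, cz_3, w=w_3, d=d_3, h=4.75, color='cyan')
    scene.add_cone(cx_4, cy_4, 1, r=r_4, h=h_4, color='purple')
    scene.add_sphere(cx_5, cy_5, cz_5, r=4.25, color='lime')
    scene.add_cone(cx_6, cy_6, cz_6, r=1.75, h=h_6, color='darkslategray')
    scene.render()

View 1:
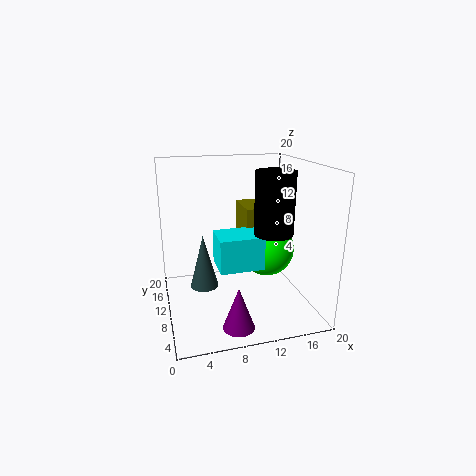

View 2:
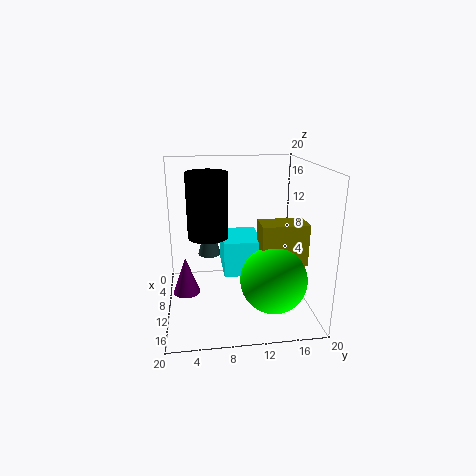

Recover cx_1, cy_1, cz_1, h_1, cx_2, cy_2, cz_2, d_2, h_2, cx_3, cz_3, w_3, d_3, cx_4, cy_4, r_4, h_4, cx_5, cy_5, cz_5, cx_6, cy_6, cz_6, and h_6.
cx_1 = 13.5
cy_1 = 5.75
cz_1 = 11.75
h_1 = 8
cx_2 = 12
cy_2 = 12.25
cz_2 = 7.75
d_2 = 6
h_2 = 5.5
cx_3 = 7
cz_3 = 5.75
w_3 = 6.25
d_3 = 5
cx_4 = 8
cy_4 = 2.5
r_4 = 2
h_4 = 5.5
cx_5 = 15.75
cy_5 = 13.75
cz_5 = 6.25
cx_6 = 4.5
cy_6 = 6.25
cz_6 = 5.5
h_6 = 6.75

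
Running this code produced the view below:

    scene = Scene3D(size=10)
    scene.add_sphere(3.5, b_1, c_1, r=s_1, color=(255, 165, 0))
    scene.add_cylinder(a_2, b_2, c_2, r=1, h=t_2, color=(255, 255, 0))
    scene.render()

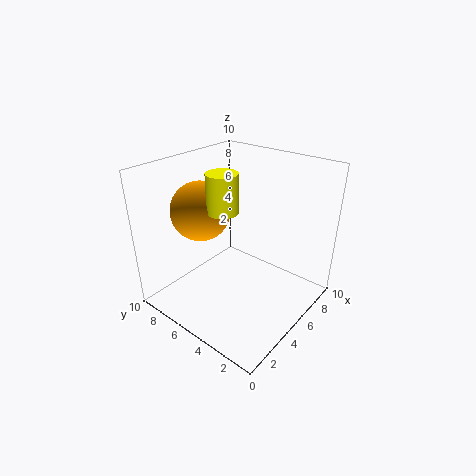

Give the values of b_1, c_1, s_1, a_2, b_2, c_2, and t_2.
b_1 = 7
c_1 = 7
s_1 = 2
a_2 = 3.5
b_2 = 5
c_2 = 7.5
t_2 = 2.5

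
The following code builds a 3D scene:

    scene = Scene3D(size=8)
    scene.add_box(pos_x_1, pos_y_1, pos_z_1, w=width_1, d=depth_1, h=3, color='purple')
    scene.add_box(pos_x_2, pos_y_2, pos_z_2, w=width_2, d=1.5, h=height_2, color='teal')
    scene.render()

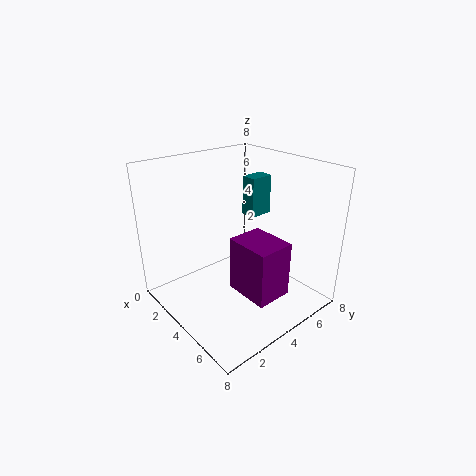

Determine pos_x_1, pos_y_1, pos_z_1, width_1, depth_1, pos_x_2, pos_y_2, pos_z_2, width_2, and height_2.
pos_x_1 = 4.5, pos_y_1 = 3, pos_z_1 = 1.5, width_1 = 2.5, depth_1 = 2, pos_x_2 = 1.5, pos_y_2 = 6.5, pos_z_2 = 4, width_2 = 1, height_2 = 2.5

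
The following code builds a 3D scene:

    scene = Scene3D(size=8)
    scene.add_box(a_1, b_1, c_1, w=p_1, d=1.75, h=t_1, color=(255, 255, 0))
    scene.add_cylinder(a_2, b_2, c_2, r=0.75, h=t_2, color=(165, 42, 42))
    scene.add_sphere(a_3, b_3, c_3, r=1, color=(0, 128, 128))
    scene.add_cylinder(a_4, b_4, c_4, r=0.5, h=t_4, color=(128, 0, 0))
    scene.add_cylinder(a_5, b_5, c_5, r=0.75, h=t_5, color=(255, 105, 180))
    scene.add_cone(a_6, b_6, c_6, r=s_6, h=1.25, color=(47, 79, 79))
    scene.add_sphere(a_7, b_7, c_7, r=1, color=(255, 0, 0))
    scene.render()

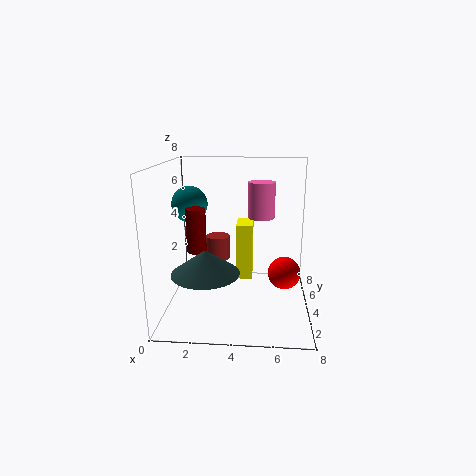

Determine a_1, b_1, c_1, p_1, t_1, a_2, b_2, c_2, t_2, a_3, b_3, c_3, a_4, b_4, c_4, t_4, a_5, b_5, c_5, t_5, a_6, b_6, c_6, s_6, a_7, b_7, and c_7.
a_1 = 3.75, b_1 = 5.5, c_1 = 0.75, p_1 = 1, t_1 = 3.5, a_2 = 2.5, b_2 = 6.5, c_2 = 1.75, t_2 = 1.5, a_3 = 1.25, b_3 = 4.5, c_3 = 5.75, a_4 = 2, b_4 = 2.5, c_4 = 3.75, t_4 = 2.25, a_5 = 5.25, b_5 = 4.75, c_5 = 5, t_5 = 2, a_6 = 2.5, b_6 = 2, c_6 = 2.75, s_6 = 1.75, a_7 = 6.75, b_7 = 5.5, c_7 = 1.25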